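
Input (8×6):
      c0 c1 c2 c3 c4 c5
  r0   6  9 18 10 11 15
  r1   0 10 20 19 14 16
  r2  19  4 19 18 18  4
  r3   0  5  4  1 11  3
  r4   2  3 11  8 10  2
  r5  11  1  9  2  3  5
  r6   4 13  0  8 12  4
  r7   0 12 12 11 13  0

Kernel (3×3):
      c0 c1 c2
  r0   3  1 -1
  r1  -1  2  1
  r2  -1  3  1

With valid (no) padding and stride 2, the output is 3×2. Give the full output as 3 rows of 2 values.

61 138
74 89
33 65

Output[0,0]: The receptive field on the input at this output position is [6 9 18 / 0 10 20 / 19 4 19]. Elementwise product with the kernel and sum: 6·3 + 9·1 + 18·-1 + 0·-1 + 10·2 + 20·1 + 19·-1 + 4·3 + 19·1.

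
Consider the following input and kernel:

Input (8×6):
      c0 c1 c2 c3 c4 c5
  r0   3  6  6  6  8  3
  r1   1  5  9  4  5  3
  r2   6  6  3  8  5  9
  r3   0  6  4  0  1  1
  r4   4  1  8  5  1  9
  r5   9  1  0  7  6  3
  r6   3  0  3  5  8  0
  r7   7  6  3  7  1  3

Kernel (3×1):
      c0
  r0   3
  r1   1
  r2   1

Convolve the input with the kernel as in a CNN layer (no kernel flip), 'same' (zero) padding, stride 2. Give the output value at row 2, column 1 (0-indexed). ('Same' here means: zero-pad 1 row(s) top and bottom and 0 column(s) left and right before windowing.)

The receptive field on the zero-padded input at this output position is [4 / 8 / 0]. Elementwise product with the kernel and sum: 4·3 + 8·1 + 0·1.

20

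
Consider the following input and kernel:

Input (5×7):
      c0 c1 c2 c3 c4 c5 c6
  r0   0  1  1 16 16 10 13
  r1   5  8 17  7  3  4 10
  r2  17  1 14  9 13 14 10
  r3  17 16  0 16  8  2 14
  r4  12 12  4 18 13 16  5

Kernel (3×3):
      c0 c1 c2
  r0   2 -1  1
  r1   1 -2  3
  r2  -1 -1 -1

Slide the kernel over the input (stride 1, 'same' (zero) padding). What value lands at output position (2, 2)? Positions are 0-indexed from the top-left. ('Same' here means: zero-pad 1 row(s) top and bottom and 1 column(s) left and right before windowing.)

-26

The receptive field on the zero-padded input at this output position is [8 17 7 / 1 14 9 / 16 0 16]. Elementwise product with the kernel and sum: 8·2 + 17·-1 + 7·1 + 1·1 + 14·-2 + 9·3 + 16·-1 + 0·-1 + 16·-1.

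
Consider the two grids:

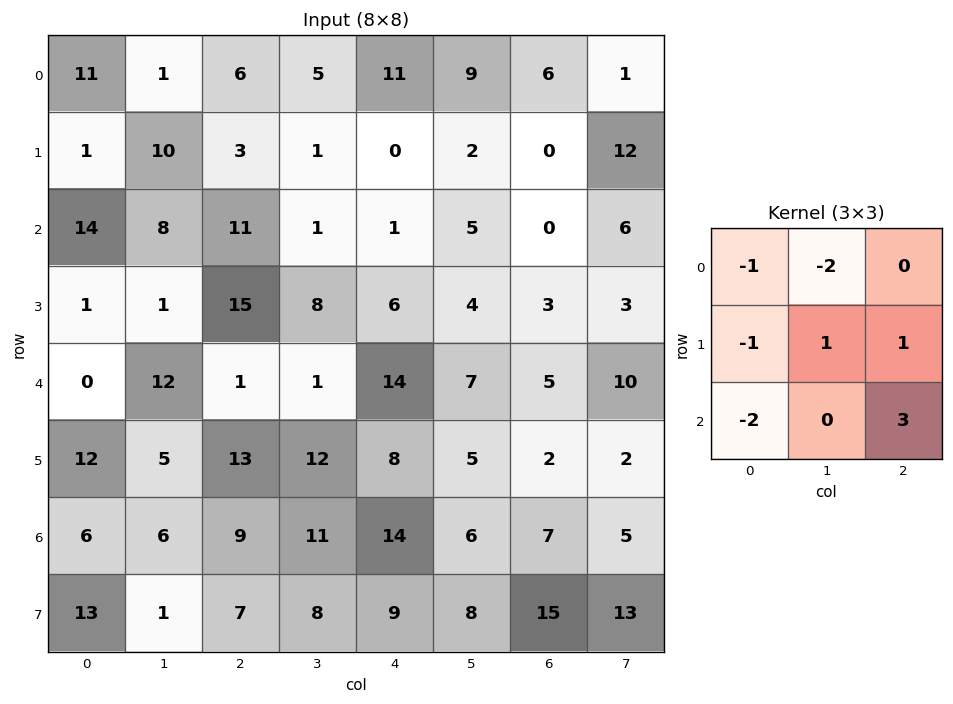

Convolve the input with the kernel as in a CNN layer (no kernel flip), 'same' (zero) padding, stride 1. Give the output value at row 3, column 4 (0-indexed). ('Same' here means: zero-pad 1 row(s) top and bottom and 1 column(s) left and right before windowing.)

The receptive field on the zero-padded input at this output position is [1 1 5 / 8 6 4 / 1 14 7]. Elementwise product with the kernel and sum: 1·-1 + 1·-2 + 8·-1 + 6·1 + 4·1 + 1·-2 + 7·3.

18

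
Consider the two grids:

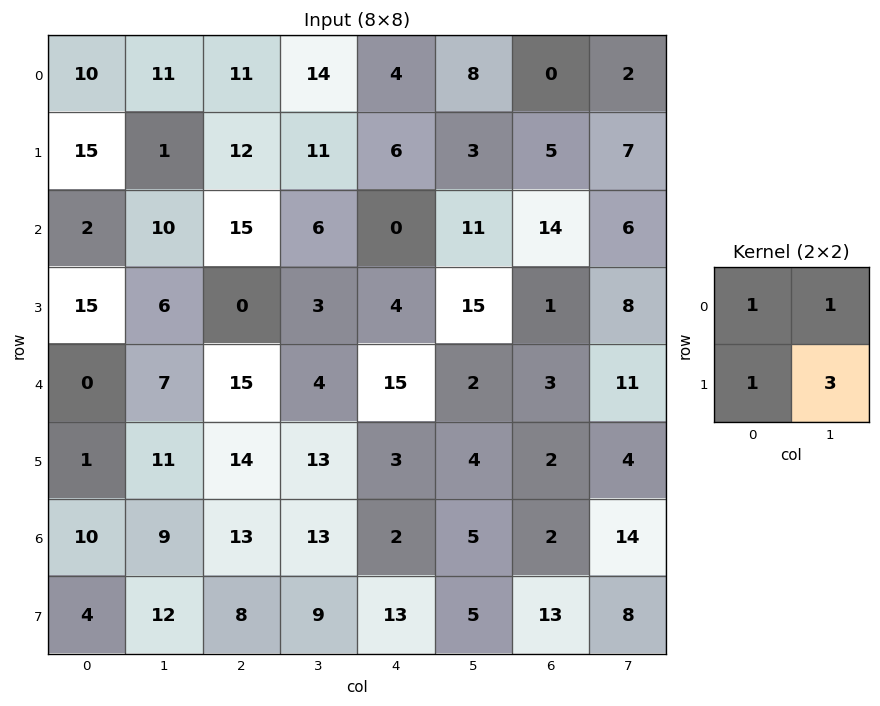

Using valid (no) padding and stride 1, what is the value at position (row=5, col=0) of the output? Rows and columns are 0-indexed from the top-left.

49

The receptive field on the input at this output position is [1 11 / 10 9]. Elementwise product with the kernel and sum: 1·1 + 11·1 + 10·1 + 9·3.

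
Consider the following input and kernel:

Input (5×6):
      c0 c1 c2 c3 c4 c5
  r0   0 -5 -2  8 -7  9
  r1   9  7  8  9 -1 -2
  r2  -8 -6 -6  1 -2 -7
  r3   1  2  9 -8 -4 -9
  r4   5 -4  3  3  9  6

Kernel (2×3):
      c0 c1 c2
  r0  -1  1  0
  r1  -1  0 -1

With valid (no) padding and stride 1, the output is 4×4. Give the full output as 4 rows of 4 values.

Output[0,0]: The receptive field on the input at this output position is [0 -5 -2 / 9 7 8]. Elementwise product with the kernel and sum: 0·-1 + -5·1 + 9·-1 + 8·-1.

-22 -13 3 -22
12 6 9 -4
-8 6 2 14
-7 8 -29 -5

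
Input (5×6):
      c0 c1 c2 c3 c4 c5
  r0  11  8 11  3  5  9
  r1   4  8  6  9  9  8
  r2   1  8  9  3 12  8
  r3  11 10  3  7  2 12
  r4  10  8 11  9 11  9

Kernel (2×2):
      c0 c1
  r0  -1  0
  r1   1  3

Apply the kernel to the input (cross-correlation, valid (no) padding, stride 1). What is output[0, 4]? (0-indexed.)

The receptive field on the input at this output position is [5 9 / 9 8]. Elementwise product with the kernel and sum: 5·-1 + 9·1 + 8·3.

28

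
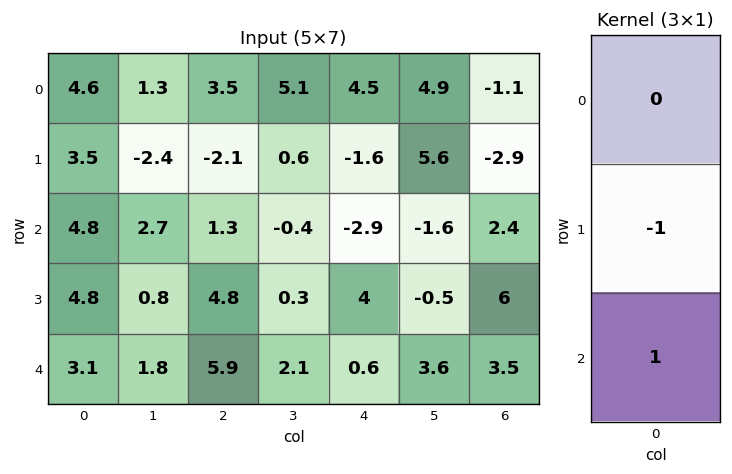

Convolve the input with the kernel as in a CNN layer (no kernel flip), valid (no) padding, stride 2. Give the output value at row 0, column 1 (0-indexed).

3.4

The receptive field on the input at this output position is [3.5 / -2.1 / 1.3]. Elementwise product with the kernel and sum: -2.1·-1 + 1.3·1.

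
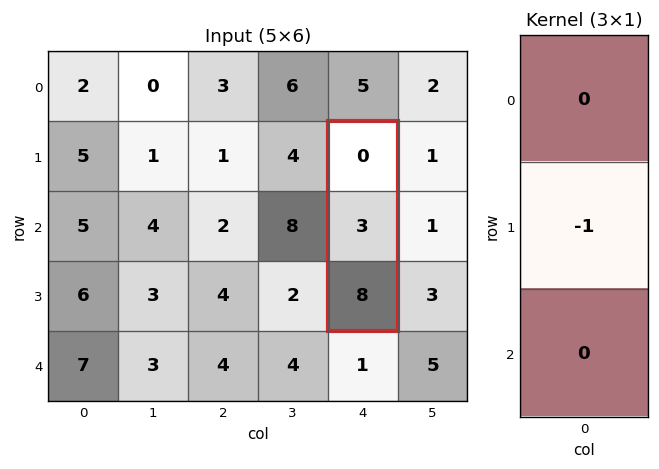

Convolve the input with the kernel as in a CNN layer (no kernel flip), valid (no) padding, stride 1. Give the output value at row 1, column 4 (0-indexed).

The receptive field on the input at this output position is [0 / 3 / 8]. Elementwise product with the kernel and sum: 3·-1.

-3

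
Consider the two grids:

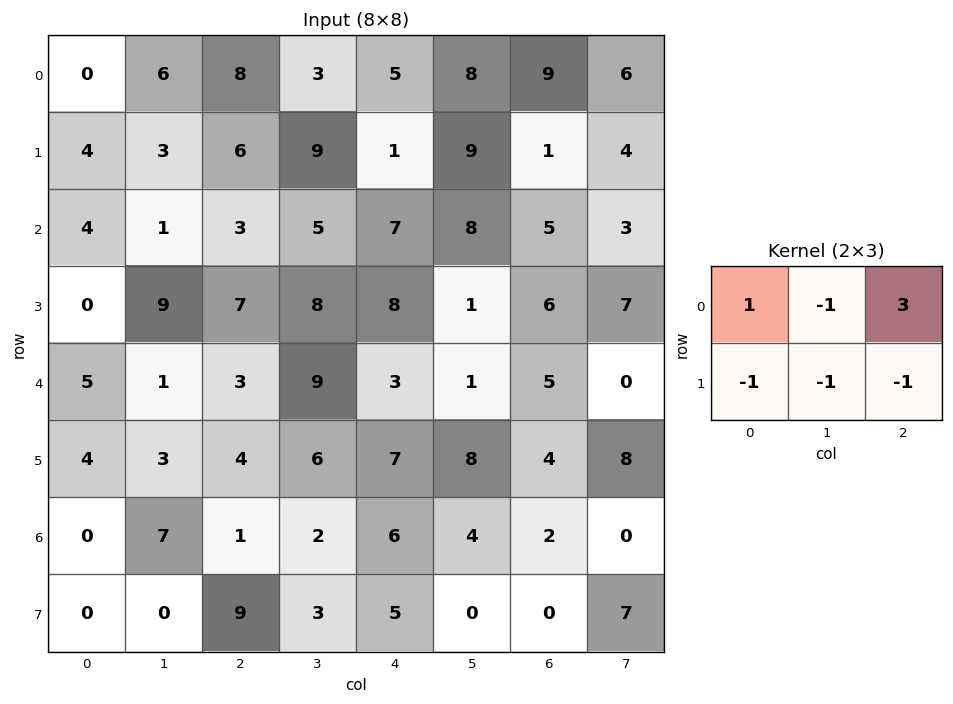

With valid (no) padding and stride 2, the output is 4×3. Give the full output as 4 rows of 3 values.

5 4 13
-4 -4 -1
2 -14 -2
-13 0 3

Output[0,0]: The receptive field on the input at this output position is [0 6 8 / 4 3 6]. Elementwise product with the kernel and sum: 0·1 + 6·-1 + 8·3 + 4·-1 + 3·-1 + 6·-1.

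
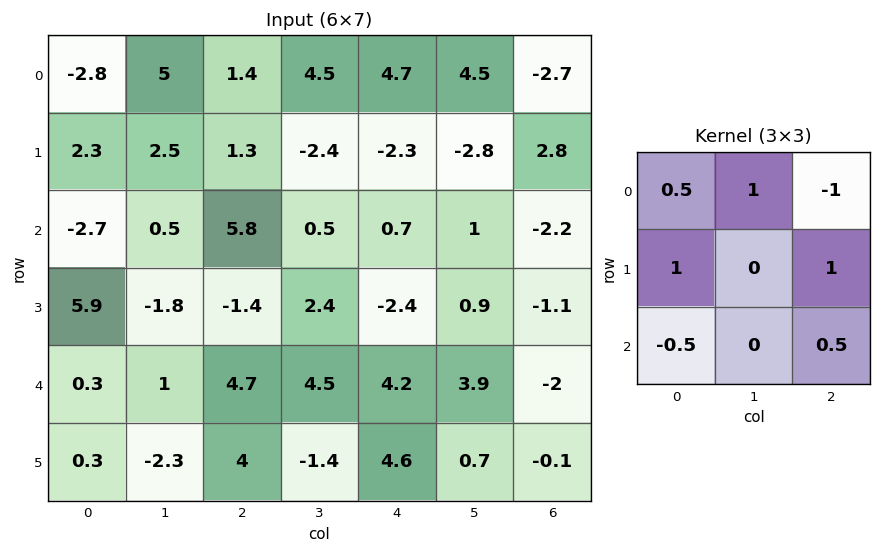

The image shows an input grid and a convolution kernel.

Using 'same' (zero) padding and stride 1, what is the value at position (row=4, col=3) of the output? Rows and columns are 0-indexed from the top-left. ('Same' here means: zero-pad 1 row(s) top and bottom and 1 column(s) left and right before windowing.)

The receptive field on the zero-padded input at this output position is [-1.4 2.4 -2.4 / 4.7 4.5 4.2 / 4 -1.4 4.6]. Elementwise product with the kernel and sum: -1.4·0.5 + 2.4·1 + -2.4·-1 + 4.7·1 + 4.2·1 + 4·-0.5 + 4.6·0.5.

13.3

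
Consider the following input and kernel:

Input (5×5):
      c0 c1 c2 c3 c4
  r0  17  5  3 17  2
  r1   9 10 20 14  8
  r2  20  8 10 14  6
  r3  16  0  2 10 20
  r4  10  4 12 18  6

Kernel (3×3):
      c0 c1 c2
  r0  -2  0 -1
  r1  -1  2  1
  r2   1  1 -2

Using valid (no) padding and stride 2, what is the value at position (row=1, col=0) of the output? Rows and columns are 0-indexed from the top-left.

-74

The receptive field on the input at this output position is [20 8 10 / 16 0 2 / 10 4 12]. Elementwise product with the kernel and sum: 20·-2 + 10·-1 + 16·-1 + 0·2 + 2·1 + 10·1 + 4·1 + 12·-2.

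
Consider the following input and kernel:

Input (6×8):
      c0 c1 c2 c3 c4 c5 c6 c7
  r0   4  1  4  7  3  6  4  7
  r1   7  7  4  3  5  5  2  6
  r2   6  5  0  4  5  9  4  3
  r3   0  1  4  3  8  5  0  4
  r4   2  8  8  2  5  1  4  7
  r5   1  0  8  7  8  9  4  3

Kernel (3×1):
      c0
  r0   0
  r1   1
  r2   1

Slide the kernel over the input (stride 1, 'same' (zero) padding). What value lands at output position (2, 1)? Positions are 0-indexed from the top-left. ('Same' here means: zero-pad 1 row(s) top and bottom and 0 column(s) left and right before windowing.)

The receptive field on the zero-padded input at this output position is [7 / 5 / 1]. Elementwise product with the kernel and sum: 5·1 + 1·1.

6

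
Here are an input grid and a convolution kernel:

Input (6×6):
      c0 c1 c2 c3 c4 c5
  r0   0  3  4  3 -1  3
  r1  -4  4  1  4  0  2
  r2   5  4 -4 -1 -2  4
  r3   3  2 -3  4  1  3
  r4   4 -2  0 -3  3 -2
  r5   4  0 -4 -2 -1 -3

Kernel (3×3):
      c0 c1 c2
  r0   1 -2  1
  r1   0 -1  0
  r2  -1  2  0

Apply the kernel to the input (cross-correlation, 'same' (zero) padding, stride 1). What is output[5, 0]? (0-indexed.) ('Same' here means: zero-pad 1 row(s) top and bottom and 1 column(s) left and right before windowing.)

-14

The receptive field on the zero-padded input at this output position is [0 4 -2 / 0 4 0 / 0 0 0]. Elementwise product with the kernel and sum: 0·1 + 4·-2 + -2·1 + 4·-1 + 0·-1 + 0·2.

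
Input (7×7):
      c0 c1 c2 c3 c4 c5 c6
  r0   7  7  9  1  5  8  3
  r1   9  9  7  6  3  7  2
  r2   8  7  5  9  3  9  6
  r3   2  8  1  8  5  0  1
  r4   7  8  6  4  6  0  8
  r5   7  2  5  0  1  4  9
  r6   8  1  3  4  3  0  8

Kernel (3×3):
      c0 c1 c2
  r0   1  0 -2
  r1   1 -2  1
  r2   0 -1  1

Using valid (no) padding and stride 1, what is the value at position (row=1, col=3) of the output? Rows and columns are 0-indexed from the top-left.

-1

The receptive field on the input at this output position is [6 3 7 / 9 3 9 / 8 5 0]. Elementwise product with the kernel and sum: 6·1 + 7·-2 + 9·1 + 3·-2 + 9·1 + 5·-1 + 0·1.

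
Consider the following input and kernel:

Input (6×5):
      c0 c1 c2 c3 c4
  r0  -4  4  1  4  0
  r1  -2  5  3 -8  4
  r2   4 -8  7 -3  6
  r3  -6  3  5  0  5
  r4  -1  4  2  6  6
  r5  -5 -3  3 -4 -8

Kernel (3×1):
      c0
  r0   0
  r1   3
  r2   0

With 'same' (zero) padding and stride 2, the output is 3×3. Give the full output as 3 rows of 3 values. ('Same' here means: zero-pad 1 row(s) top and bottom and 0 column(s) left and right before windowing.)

Output[0,0]: The receptive field on the zero-padded input at this output position is [0 / -4 / -2]. Elementwise product with the kernel and sum: -4·3.
Output[0,1]: The receptive field on the zero-padded input at this output position is [0 / 1 / 3]. Elementwise product with the kernel and sum: 1·3.

-12 3 0
12 21 18
-3 6 18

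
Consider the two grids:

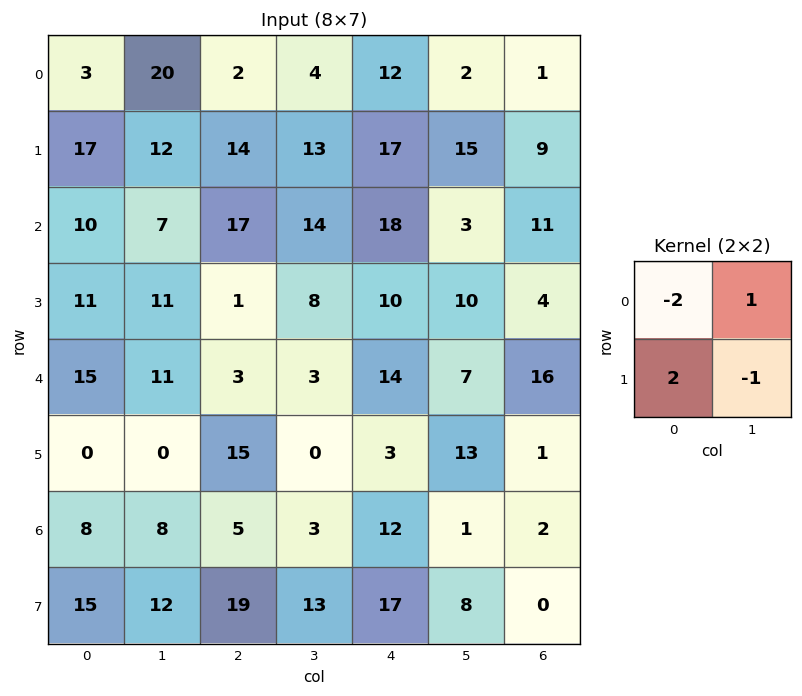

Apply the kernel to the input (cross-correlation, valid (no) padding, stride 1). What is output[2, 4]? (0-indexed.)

The receptive field on the input at this output position is [18 3 / 10 10]. Elementwise product with the kernel and sum: 18·-2 + 3·1 + 10·2 + 10·-1.

-23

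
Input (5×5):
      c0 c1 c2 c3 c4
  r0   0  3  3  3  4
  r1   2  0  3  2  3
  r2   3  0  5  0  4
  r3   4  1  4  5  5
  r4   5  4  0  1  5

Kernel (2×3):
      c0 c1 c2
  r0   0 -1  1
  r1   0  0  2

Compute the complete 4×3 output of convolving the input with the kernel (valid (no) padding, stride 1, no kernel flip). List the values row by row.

6 4 7
13 -1 9
13 5 14
3 3 10

Output[0,0]: The receptive field on the input at this output position is [0 3 3 / 2 0 3]. Elementwise product with the kernel and sum: 3·-1 + 3·1 + 3·2.
Output[0,1]: The receptive field on the input at this output position is [3 3 3 / 0 3 2]. Elementwise product with the kernel and sum: 3·-1 + 3·1 + 2·2.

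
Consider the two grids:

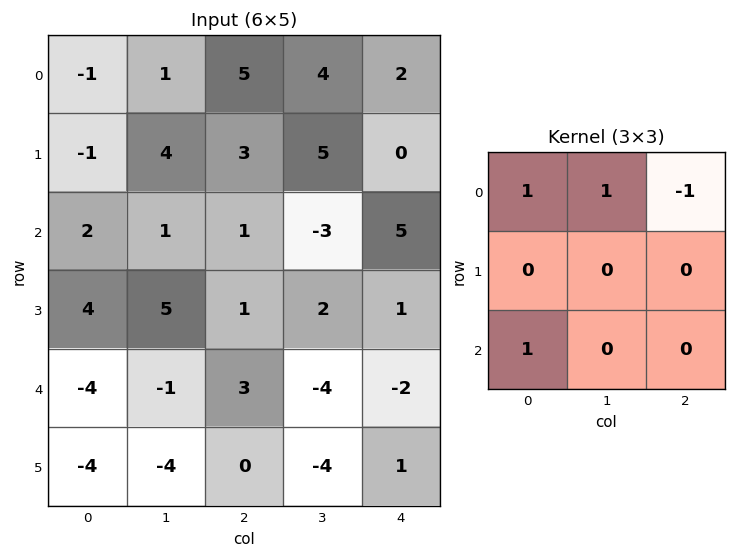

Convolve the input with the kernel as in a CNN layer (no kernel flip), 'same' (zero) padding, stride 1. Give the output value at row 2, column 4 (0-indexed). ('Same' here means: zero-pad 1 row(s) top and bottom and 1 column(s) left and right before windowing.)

7

The receptive field on the zero-padded input at this output position is [5 0 0 / -3 5 0 / 2 1 0]. Elementwise product with the kernel and sum: 5·1 + 0·1 + 0·-1 + 2·1.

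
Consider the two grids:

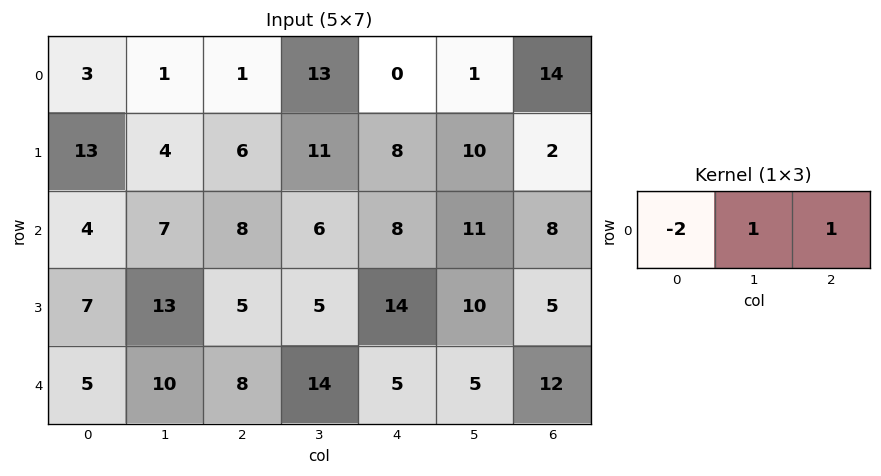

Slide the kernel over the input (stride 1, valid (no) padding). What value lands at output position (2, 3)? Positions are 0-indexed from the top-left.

The receptive field on the input at this output position is [6 8 11]. Elementwise product with the kernel and sum: 6·-2 + 8·1 + 11·1.

7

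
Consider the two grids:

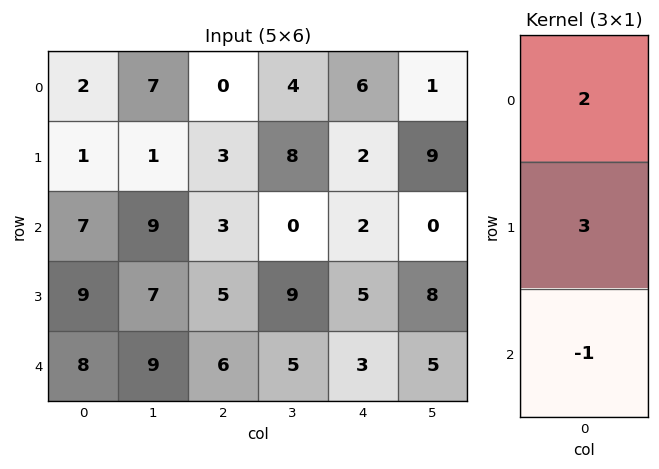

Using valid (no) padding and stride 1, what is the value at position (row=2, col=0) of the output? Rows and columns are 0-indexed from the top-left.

The receptive field on the input at this output position is [7 / 9 / 8]. Elementwise product with the kernel and sum: 7·2 + 9·3 + 8·-1.

33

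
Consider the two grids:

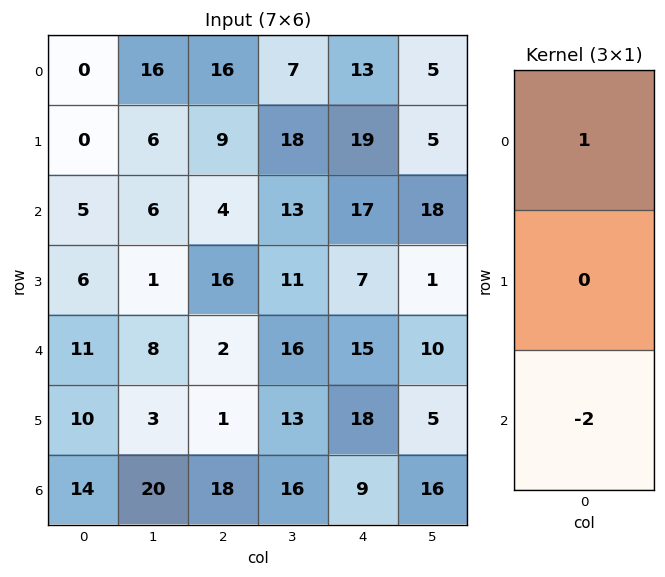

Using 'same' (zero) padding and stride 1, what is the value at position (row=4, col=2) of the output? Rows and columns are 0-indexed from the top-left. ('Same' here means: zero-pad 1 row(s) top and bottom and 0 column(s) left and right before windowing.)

The receptive field on the zero-padded input at this output position is [16 / 2 / 1]. Elementwise product with the kernel and sum: 16·1 + 1·-2.

14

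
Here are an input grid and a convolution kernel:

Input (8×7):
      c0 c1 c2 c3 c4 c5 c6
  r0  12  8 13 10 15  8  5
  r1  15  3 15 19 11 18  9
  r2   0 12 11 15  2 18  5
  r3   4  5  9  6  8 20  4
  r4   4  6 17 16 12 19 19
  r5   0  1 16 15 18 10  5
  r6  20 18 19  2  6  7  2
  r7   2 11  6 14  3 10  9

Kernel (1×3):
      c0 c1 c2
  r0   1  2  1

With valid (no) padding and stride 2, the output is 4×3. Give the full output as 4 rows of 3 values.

Output[0,0]: The receptive field on the input at this output position is [12 8 13]. Elementwise product with the kernel and sum: 12·1 + 8·2 + 13·1.

41 48 36
35 43 43
33 61 69
75 29 22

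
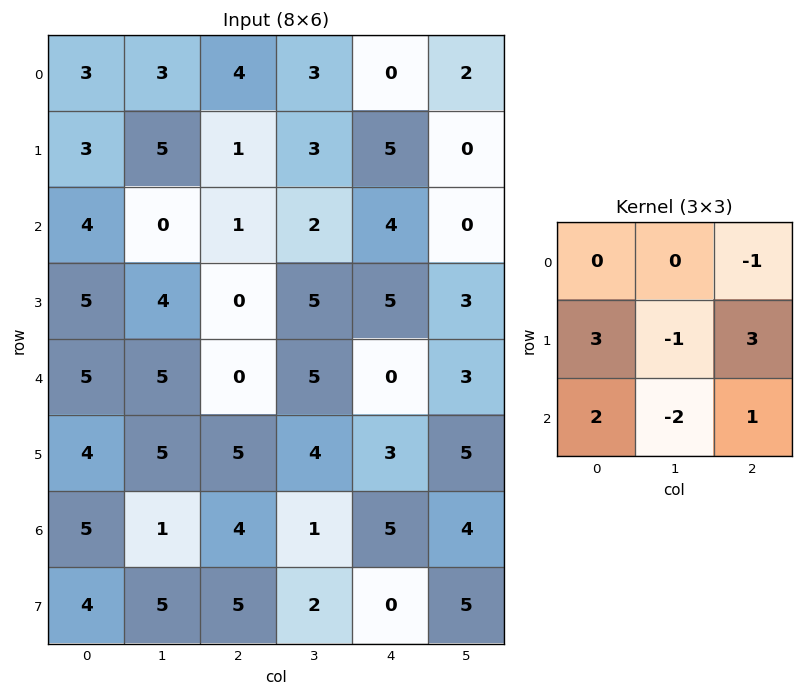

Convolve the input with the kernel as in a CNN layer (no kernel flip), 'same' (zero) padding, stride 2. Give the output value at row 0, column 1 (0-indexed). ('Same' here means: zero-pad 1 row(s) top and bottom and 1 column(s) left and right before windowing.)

25

The receptive field on the zero-padded input at this output position is [0 0 0 / 3 4 3 / 5 1 3]. Elementwise product with the kernel and sum: 0·-1 + 3·3 + 4·-1 + 3·3 + 5·2 + 1·-2 + 3·1.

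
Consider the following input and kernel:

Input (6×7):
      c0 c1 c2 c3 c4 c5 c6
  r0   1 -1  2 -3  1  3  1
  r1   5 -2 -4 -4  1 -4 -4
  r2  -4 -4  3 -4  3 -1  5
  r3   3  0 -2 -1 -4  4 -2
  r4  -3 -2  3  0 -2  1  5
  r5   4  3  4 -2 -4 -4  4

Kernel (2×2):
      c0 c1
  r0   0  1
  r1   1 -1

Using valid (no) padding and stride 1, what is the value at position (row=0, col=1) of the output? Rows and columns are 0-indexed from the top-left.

4

The receptive field on the input at this output position is [-1 2 / -2 -4]. Elementwise product with the kernel and sum: 2·1 + -2·1 + -4·-1.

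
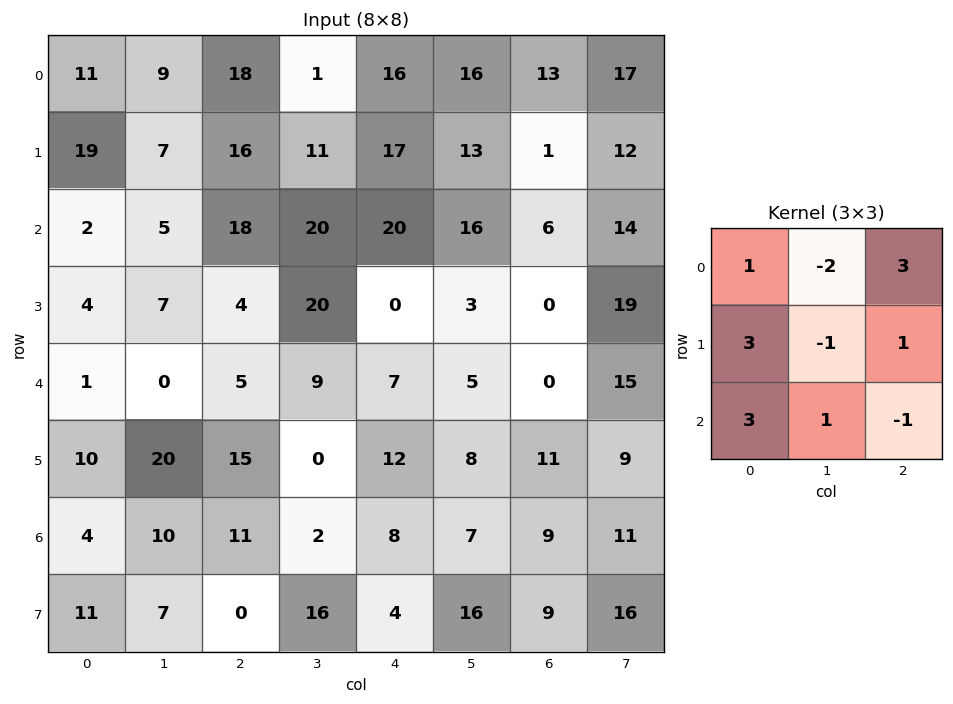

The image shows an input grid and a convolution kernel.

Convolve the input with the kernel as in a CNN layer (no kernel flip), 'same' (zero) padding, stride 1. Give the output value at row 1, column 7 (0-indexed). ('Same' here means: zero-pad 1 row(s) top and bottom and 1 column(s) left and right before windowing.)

The receptive field on the zero-padded input at this output position is [13 17 0 / 1 12 0 / 6 14 0]. Elementwise product with the kernel and sum: 13·1 + 17·-2 + 0·3 + 1·3 + 12·-1 + 0·1 + 6·3 + 14·1 + 0·-1.

2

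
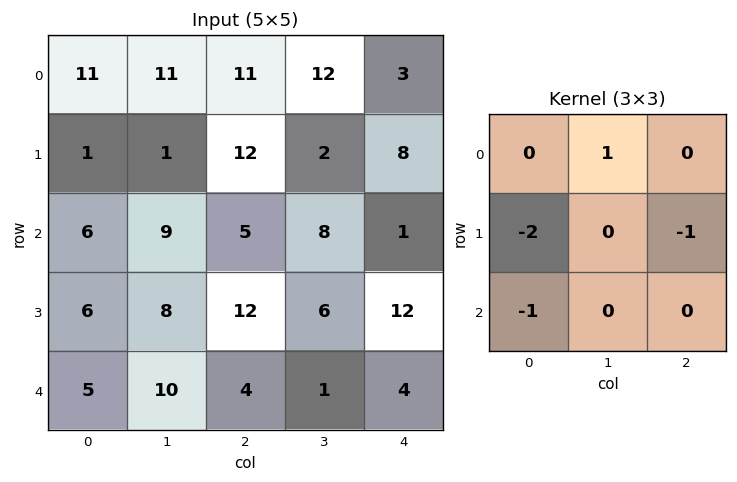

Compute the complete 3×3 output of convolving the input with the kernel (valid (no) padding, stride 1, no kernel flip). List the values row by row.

Output[0,0]: The receptive field on the input at this output position is [11 11 11 / 1 1 12 / 6 9 5]. Elementwise product with the kernel and sum: 11·1 + 1·-2 + 12·-1 + 6·-1.

-9 -2 -25
-22 -22 -21
-20 -27 -32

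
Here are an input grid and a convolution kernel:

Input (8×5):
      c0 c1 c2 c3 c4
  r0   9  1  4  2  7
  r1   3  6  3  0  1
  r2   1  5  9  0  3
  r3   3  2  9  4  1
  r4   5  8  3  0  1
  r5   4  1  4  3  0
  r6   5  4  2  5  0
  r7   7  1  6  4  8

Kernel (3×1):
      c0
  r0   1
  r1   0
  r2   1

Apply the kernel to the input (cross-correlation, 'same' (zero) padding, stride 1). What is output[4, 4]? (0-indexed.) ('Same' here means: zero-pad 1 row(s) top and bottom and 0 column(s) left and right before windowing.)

1

The receptive field on the zero-padded input at this output position is [1 / 1 / 0]. Elementwise product with the kernel and sum: 1·1 + 0·1.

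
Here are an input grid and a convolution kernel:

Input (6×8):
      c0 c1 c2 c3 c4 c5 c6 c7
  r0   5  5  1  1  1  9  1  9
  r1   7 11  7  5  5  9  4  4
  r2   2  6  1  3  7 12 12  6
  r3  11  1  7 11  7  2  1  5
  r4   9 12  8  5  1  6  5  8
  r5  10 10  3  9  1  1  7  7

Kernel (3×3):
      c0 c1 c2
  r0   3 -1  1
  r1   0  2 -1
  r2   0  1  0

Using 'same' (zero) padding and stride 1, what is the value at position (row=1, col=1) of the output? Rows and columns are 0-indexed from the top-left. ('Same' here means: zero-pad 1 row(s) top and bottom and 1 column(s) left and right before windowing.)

The receptive field on the zero-padded input at this output position is [5 5 1 / 7 11 7 / 2 6 1]. Elementwise product with the kernel and sum: 5·3 + 5·-1 + 1·1 + 11·2 + 7·-1 + 6·1.

32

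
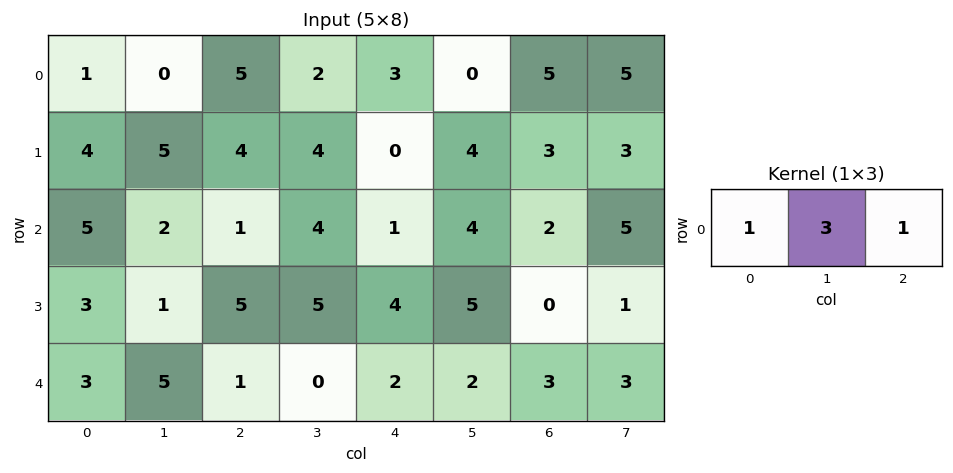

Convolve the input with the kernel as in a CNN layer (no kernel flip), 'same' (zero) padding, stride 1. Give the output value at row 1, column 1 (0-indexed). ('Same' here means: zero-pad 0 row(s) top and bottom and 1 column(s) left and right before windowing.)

The receptive field on the zero-padded input at this output position is [4 5 4]. Elementwise product with the kernel and sum: 4·1 + 5·3 + 4·1.

23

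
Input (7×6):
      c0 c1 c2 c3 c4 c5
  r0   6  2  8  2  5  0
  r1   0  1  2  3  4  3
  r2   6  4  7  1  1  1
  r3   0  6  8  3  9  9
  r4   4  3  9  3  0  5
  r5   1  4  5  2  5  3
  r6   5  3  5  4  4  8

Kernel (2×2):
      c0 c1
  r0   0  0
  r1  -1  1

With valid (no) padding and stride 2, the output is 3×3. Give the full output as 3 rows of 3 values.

Output[0,0]: The receptive field on the input at this output position is [6 2 / 0 1]. Elementwise product with the kernel and sum: 0·-1 + 1·1.
Output[0,1]: The receptive field on the input at this output position is [8 2 / 2 3]. Elementwise product with the kernel and sum: 2·-1 + 3·1.

1 1 -1
6 -5 0
3 -3 -2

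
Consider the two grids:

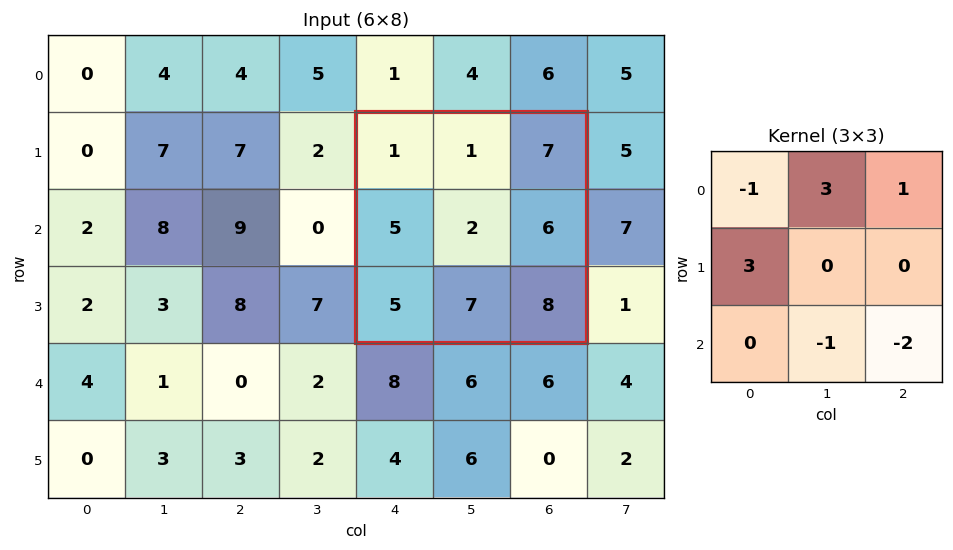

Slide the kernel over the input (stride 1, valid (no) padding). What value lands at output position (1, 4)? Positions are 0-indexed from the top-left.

The receptive field on the input at this output position is [1 1 7 / 5 2 6 / 5 7 8]. Elementwise product with the kernel and sum: 1·-1 + 1·3 + 7·1 + 5·3 + 7·-1 + 8·-2.

1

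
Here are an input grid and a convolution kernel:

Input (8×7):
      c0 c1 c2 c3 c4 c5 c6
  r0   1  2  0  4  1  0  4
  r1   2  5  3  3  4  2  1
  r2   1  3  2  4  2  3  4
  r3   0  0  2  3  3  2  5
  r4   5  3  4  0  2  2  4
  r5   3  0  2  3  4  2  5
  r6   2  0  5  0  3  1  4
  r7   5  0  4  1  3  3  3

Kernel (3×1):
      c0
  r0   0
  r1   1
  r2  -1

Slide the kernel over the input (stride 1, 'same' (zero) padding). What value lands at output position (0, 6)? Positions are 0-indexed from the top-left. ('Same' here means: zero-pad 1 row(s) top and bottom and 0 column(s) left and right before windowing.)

The receptive field on the zero-padded input at this output position is [0 / 4 / 1]. Elementwise product with the kernel and sum: 4·1 + 1·-1.

3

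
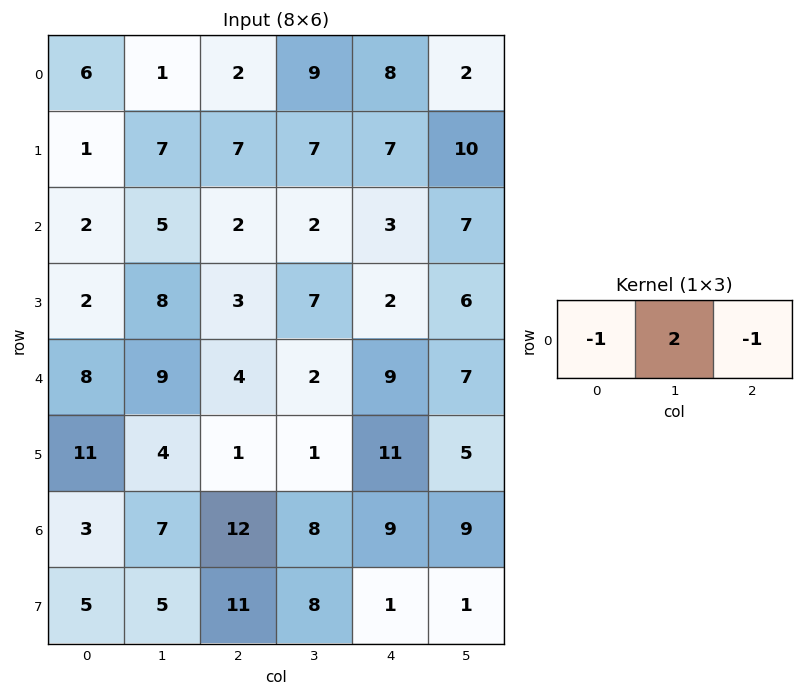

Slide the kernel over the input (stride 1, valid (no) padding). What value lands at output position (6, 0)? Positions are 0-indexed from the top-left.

-1

The receptive field on the input at this output position is [3 7 12]. Elementwise product with the kernel and sum: 3·-1 + 7·2 + 12·-1.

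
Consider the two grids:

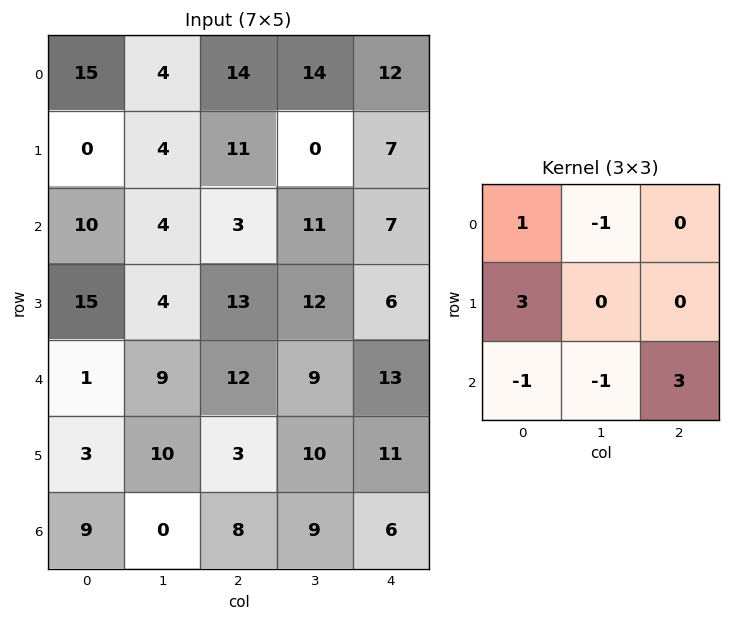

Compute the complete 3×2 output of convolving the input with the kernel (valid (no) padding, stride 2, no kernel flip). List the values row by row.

Output[0,0]: The receptive field on the input at this output position is [15 4 14 / 0 4 11 / 10 4 3]. Elementwise product with the kernel and sum: 15·1 + 4·-1 + 0·3 + 10·-1 + 4·-1 + 3·3.

6 40
77 49
16 13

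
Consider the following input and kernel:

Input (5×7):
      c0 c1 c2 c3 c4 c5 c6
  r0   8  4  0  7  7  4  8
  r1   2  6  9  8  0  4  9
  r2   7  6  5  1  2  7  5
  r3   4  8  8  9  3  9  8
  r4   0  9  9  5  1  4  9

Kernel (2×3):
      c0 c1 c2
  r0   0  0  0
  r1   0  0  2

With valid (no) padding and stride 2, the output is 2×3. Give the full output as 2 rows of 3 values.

Output[0,0]: The receptive field on the input at this output position is [8 4 0 / 2 6 9]. Elementwise product with the kernel and sum: 9·2.

18 0 18
16 6 16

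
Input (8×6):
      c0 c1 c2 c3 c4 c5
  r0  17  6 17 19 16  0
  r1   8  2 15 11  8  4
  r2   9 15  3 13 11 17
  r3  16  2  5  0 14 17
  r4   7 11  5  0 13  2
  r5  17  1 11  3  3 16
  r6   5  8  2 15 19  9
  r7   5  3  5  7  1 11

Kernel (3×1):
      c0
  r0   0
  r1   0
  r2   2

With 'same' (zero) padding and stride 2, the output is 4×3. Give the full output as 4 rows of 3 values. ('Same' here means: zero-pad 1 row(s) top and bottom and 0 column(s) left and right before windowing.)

16 30 16
32 10 28
34 22 6
10 10 2

Output[0,0]: The receptive field on the zero-padded input at this output position is [0 / 17 / 8]. Elementwise product with the kernel and sum: 8·2.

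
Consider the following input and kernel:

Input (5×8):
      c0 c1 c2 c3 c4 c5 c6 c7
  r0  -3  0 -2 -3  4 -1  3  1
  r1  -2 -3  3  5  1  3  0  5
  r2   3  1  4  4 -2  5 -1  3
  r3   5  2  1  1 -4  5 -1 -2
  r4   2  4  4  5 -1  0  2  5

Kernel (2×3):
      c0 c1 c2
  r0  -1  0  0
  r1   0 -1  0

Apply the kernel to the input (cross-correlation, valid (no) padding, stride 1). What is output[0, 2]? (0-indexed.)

-3

The receptive field on the input at this output position is [-2 -3 4 / 3 5 1]. Elementwise product with the kernel and sum: -2·-1 + 5·-1.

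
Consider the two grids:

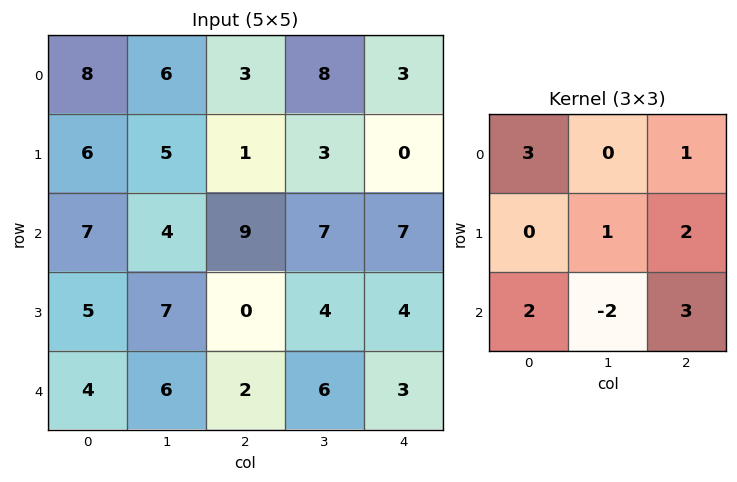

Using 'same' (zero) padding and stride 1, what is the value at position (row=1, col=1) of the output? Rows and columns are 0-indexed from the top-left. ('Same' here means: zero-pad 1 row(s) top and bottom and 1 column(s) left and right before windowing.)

The receptive field on the zero-padded input at this output position is [8 6 3 / 6 5 1 / 7 4 9]. Elementwise product with the kernel and sum: 8·3 + 3·1 + 5·1 + 1·2 + 7·2 + 4·-2 + 9·3.

67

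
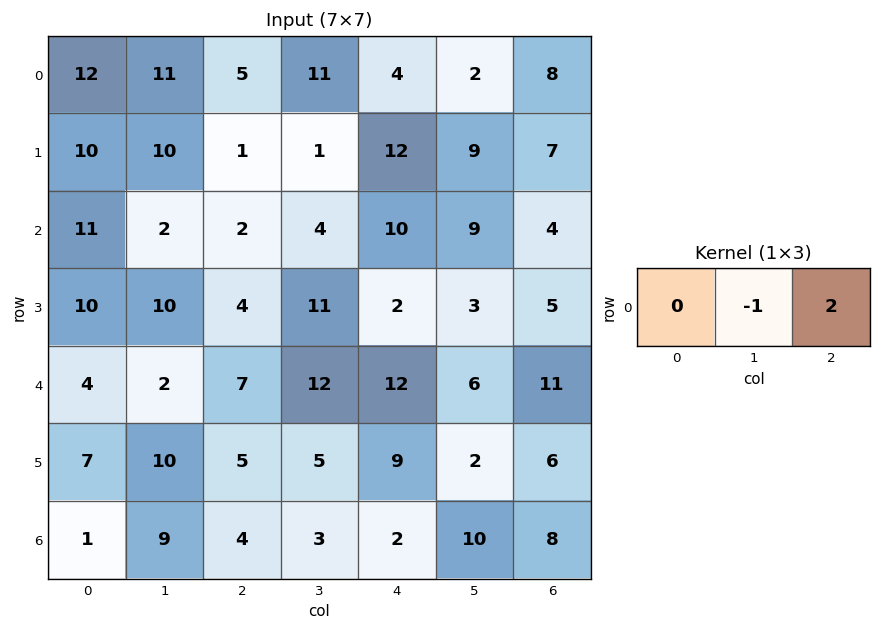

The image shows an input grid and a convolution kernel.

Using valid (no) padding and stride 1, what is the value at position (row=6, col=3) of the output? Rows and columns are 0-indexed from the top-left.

The receptive field on the input at this output position is [3 2 10]. Elementwise product with the kernel and sum: 2·-1 + 10·2.

18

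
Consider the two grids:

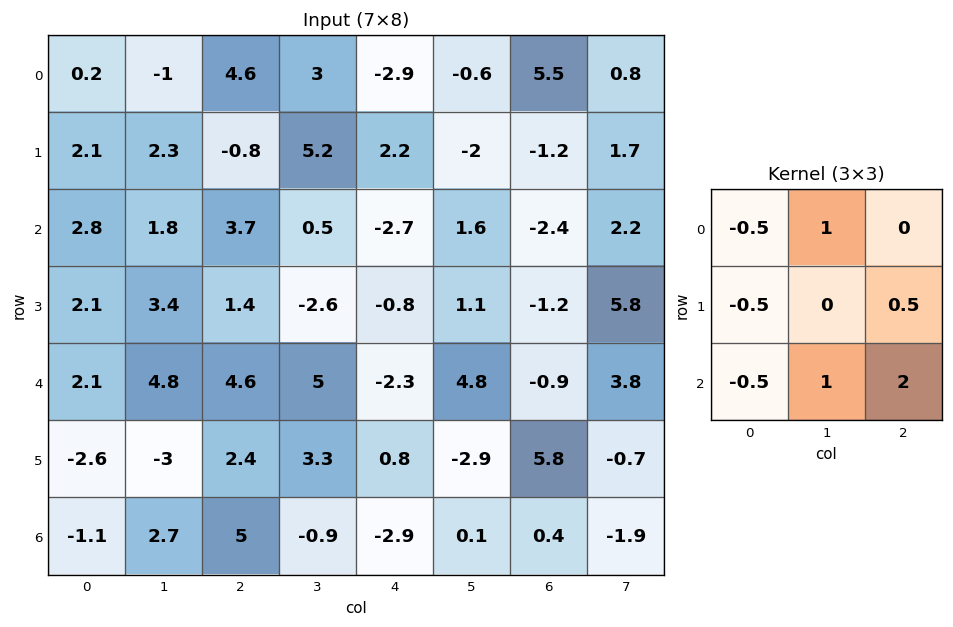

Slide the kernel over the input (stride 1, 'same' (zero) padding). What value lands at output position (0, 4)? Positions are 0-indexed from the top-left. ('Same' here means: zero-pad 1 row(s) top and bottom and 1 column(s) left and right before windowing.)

-6.2

The receptive field on the zero-padded input at this output position is [0 0 0 / 3 -2.9 -0.6 / 5.2 2.2 -2]. Elementwise product with the kernel and sum: 0·-0.5 + 0·1 + 3·-0.5 + -0.6·0.5 + 5.2·-0.5 + 2.2·1 + -2·2.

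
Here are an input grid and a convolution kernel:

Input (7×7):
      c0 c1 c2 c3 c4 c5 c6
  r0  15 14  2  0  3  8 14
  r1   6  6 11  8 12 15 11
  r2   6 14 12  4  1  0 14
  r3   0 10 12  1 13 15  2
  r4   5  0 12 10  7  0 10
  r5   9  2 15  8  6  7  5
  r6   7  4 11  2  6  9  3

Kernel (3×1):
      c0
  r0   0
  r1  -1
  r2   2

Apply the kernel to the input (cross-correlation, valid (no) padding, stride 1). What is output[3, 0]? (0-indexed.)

13

The receptive field on the input at this output position is [0 / 5 / 9]. Elementwise product with the kernel and sum: 5·-1 + 9·2.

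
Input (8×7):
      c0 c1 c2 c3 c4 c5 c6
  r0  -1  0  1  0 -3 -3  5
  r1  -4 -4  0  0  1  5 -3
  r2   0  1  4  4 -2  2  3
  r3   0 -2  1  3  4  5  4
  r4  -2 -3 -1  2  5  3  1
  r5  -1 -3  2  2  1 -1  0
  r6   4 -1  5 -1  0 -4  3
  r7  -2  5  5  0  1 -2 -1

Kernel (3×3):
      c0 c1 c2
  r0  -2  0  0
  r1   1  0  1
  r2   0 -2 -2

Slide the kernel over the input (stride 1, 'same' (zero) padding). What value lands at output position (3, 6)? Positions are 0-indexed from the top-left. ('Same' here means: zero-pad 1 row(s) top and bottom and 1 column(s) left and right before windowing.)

-1

The receptive field on the zero-padded input at this output position is [2 3 0 / 5 4 0 / 3 1 0]. Elementwise product with the kernel and sum: 2·-2 + 5·1 + 0·1 + 1·-2 + 0·-2.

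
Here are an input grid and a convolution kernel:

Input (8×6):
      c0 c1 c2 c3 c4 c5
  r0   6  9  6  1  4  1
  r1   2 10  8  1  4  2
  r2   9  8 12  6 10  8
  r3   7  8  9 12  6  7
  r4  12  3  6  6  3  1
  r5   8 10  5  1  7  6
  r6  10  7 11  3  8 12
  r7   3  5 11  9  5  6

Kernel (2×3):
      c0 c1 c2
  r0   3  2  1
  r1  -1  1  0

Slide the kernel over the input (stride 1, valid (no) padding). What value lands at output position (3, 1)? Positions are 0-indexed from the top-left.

57

The receptive field on the input at this output position is [8 9 12 / 3 6 6]. Elementwise product with the kernel and sum: 8·3 + 9·2 + 12·1 + 3·-1 + 6·1.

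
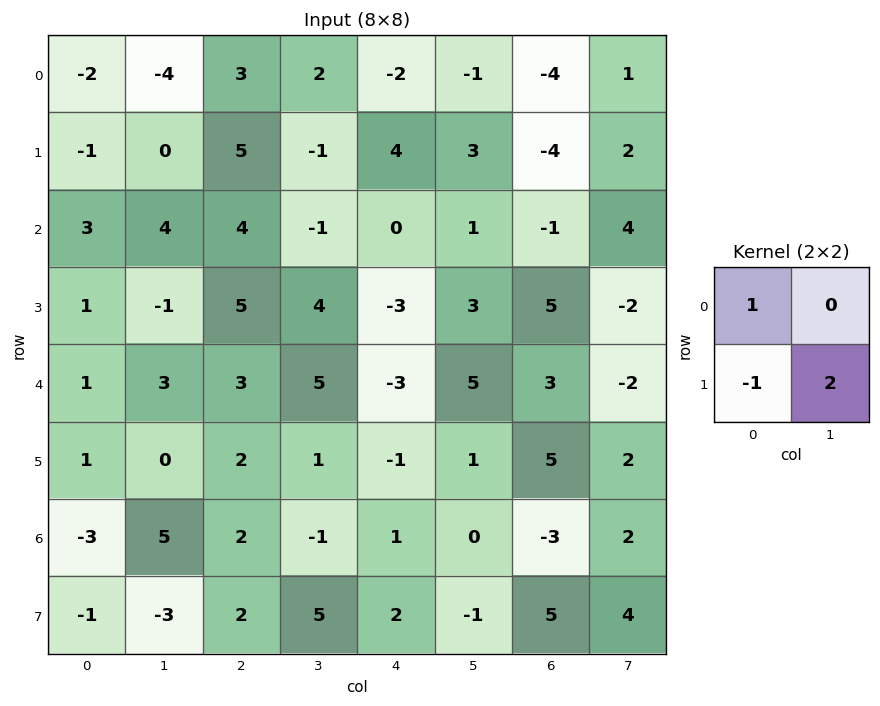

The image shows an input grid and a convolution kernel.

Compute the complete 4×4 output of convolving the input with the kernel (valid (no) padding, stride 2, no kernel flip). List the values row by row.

-1 -4 0 4
0 7 9 -10
0 3 0 2
-8 10 -3 0

Output[0,0]: The receptive field on the input at this output position is [-2 -4 / -1 0]. Elementwise product with the kernel and sum: -2·1 + -1·-1 + 0·2.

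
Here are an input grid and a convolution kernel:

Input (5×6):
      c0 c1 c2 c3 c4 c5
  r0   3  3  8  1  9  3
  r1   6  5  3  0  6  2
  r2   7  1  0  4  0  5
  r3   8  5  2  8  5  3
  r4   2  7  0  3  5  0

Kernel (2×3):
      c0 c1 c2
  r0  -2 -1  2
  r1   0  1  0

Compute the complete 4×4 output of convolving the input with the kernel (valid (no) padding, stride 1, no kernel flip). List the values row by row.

12 -9 1 1
-10 -13 10 -2
-10 8 4 7
-10 4 1 -10

Output[0,0]: The receptive field on the input at this output position is [3 3 8 / 6 5 3]. Elementwise product with the kernel and sum: 3·-2 + 3·-1 + 8·2 + 5·1.
Output[0,1]: The receptive field on the input at this output position is [3 8 1 / 5 3 0]. Elementwise product with the kernel and sum: 3·-2 + 8·-1 + 1·2 + 3·1.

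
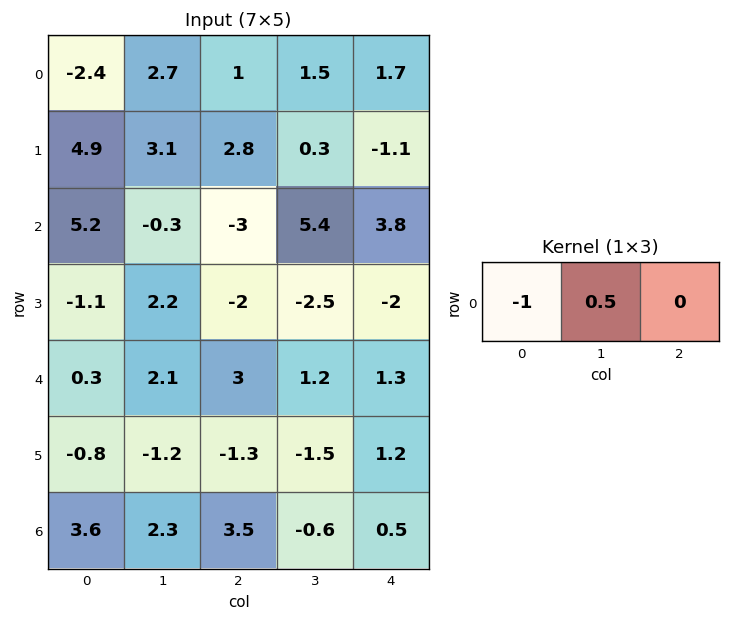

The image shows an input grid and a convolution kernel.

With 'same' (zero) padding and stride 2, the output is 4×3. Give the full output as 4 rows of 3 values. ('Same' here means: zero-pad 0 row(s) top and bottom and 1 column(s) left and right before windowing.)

-1.2 -2.2 -0.65
2.6 -1.2 -3.5
0.15 -0.6 -0.55
1.8 -0.55 0.85

Output[0,0]: The receptive field on the zero-padded input at this output position is [0 -2.4 2.7]. Elementwise product with the kernel and sum: 0·-1 + -2.4·0.5.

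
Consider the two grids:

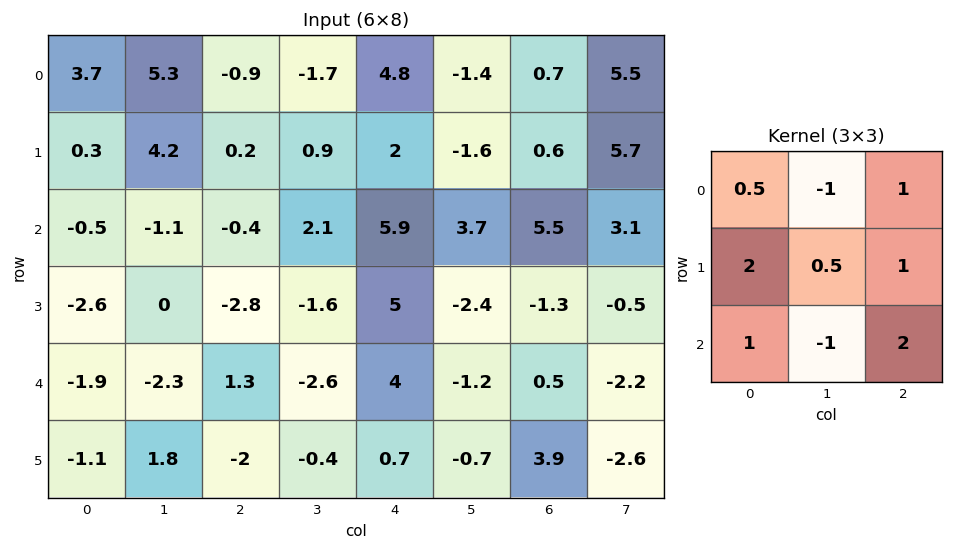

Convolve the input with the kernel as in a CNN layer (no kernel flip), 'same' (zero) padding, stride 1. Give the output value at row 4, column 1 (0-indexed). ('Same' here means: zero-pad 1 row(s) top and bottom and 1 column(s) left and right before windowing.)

The receptive field on the zero-padded input at this output position is [-2.6 0 -2.8 / -1.9 -2.3 1.3 / -1.1 1.8 -2]. Elementwise product with the kernel and sum: -2.6·0.5 + 0·-1 + -2.8·1 + -1.9·2 + -2.3·0.5 + 1.3·1 + -1.1·1 + 1.8·-1 + -2·2.

-14.65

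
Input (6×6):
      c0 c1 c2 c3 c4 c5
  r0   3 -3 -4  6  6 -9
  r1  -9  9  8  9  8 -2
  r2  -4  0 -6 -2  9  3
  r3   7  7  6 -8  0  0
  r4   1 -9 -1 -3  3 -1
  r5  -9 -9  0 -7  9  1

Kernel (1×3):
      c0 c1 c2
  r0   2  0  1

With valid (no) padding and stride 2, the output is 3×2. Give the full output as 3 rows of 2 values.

Output[0,0]: The receptive field on the input at this output position is [3 -3 -4]. Elementwise product with the kernel and sum: 3·2 + -4·1.
Output[0,1]: The receptive field on the input at this output position is [-4 6 6]. Elementwise product with the kernel and sum: -4·2 + 6·1.

2 -2
-14 -3
1 1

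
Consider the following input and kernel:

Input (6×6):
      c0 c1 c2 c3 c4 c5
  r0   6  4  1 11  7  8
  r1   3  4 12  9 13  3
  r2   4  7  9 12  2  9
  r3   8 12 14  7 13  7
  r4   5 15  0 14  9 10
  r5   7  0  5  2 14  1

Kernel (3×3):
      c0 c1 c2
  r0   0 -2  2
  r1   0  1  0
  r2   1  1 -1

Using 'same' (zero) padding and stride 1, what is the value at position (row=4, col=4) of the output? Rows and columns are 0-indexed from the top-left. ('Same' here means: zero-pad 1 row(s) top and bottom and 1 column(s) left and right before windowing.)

The receptive field on the zero-padded input at this output position is [7 13 7 / 14 9 10 / 2 14 1]. Elementwise product with the kernel and sum: 13·-2 + 7·2 + 9·1 + 2·1 + 14·1 + 1·-1.

12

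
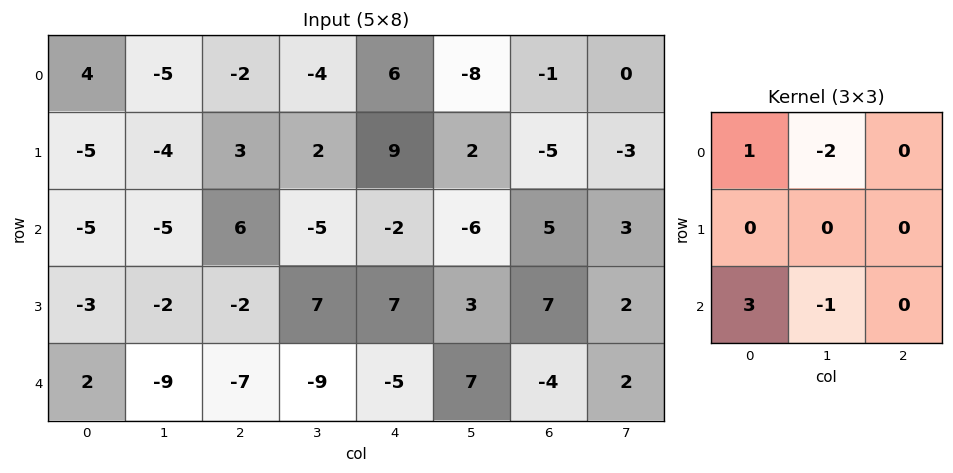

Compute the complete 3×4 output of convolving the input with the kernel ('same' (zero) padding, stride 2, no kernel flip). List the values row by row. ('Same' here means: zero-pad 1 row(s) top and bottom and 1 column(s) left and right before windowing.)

5 -15 -3 11
13 -14 -2 14
6 2 -7 -11

Output[0,0]: The receptive field on the zero-padded input at this output position is [0 0 0 / 0 4 -5 / 0 -5 -4]. Elementwise product with the kernel and sum: 0·1 + 0·-2 + 0·3 + -5·-1.
Output[0,1]: The receptive field on the zero-padded input at this output position is [0 0 0 / -5 -2 -4 / -4 3 2]. Elementwise product with the kernel and sum: 0·1 + 0·-2 + -4·3 + 3·-1.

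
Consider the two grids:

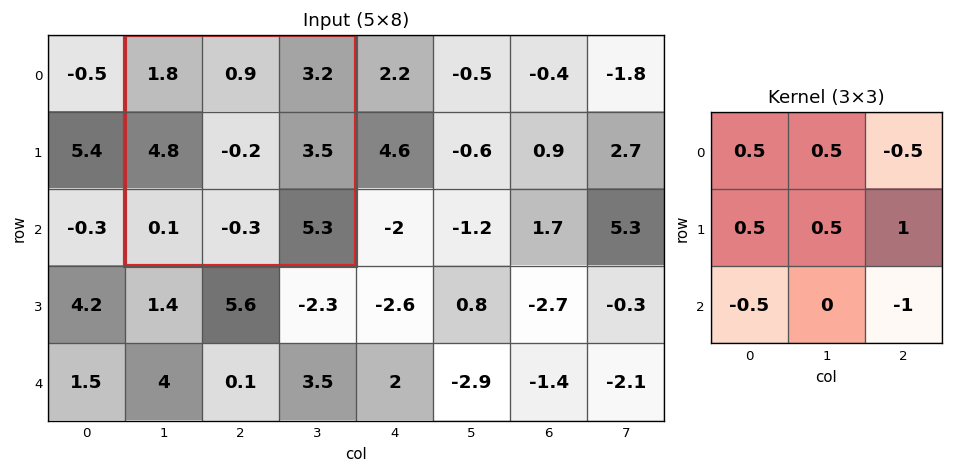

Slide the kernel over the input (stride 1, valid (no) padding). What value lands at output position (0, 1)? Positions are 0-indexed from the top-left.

0.2

The receptive field on the input at this output position is [1.8 0.9 3.2 / 4.8 -0.2 3.5 / 0.1 -0.3 5.3]. Elementwise product with the kernel and sum: 1.8·0.5 + 0.9·0.5 + 3.2·-0.5 + 4.8·0.5 + -0.2·0.5 + 3.5·1 + 0.1·-0.5 + 5.3·-1.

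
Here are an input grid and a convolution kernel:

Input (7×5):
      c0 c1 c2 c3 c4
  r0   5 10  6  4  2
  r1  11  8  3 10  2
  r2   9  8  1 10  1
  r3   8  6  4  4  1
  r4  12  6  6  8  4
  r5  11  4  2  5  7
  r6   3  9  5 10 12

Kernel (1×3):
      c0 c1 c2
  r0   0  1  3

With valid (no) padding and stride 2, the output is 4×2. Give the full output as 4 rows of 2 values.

28 10
11 13
24 20
24 46

Output[0,0]: The receptive field on the input at this output position is [5 10 6]. Elementwise product with the kernel and sum: 10·1 + 6·3.
Output[0,1]: The receptive field on the input at this output position is [6 4 2]. Elementwise product with the kernel and sum: 4·1 + 2·3.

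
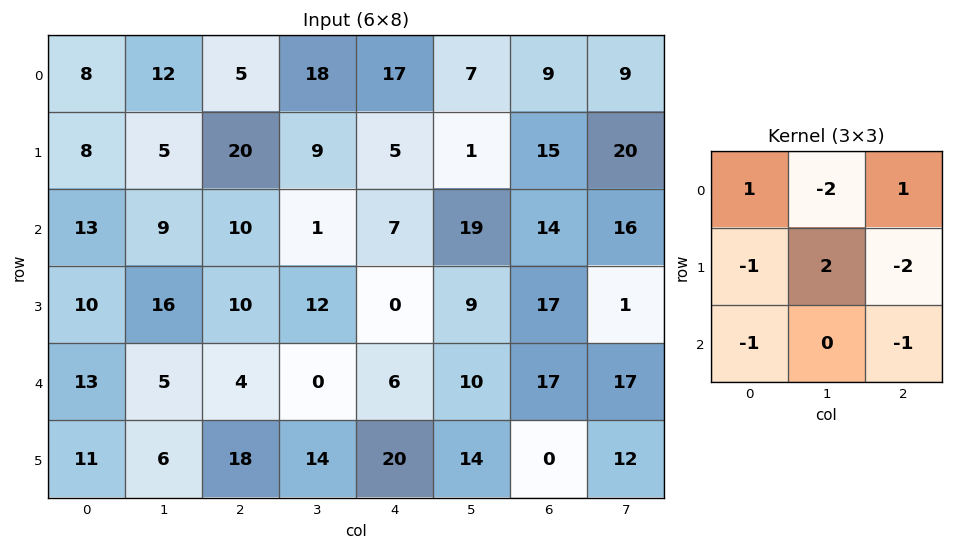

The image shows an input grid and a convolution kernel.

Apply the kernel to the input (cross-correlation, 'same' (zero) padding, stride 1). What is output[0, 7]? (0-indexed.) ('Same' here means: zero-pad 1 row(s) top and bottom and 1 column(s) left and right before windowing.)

The receptive field on the zero-padded input at this output position is [0 0 0 / 9 9 0 / 15 20 0]. Elementwise product with the kernel and sum: 0·1 + 0·-2 + 0·1 + 9·-1 + 9·2 + 0·-2 + 15·-1 + 0·-1.

-6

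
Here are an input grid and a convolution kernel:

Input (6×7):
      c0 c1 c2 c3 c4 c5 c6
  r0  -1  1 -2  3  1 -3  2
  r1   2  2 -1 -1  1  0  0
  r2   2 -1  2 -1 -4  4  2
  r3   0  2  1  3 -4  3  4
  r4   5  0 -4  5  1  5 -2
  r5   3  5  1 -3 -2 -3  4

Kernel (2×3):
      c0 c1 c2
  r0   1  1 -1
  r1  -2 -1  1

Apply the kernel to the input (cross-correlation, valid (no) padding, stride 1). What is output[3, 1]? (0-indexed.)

The receptive field on the input at this output position is [2 1 3 / 0 -4 5]. Elementwise product with the kernel and sum: 2·1 + 1·1 + 3·-1 + 0·-2 + -4·-1 + 5·1.

9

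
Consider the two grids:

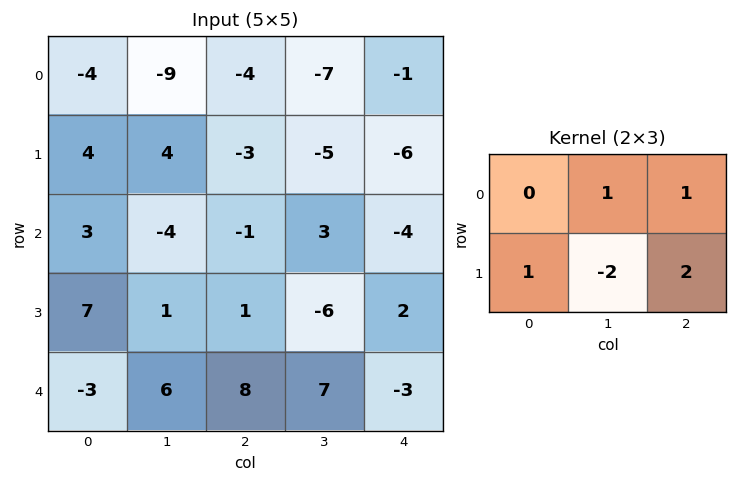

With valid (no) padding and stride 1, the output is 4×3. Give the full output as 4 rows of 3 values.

-23 -11 -13
10 -4 -26
2 -11 16
3 -1 -16

Output[0,0]: The receptive field on the input at this output position is [-4 -9 -4 / 4 4 -3]. Elementwise product with the kernel and sum: -9·1 + -4·1 + 4·1 + 4·-2 + -3·2.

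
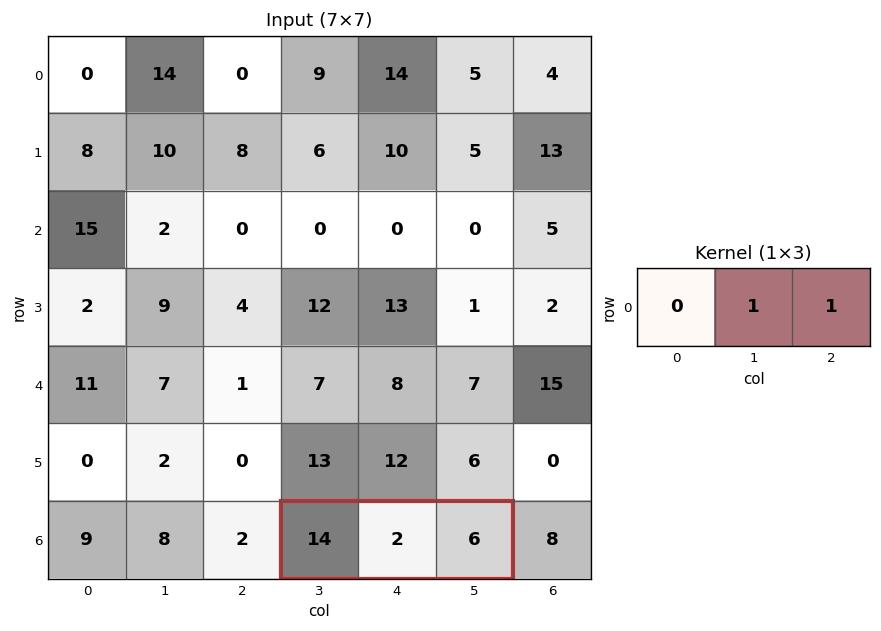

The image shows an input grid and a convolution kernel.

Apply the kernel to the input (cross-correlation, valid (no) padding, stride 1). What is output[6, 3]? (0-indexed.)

8

The receptive field on the input at this output position is [14 2 6]. Elementwise product with the kernel and sum: 2·1 + 6·1.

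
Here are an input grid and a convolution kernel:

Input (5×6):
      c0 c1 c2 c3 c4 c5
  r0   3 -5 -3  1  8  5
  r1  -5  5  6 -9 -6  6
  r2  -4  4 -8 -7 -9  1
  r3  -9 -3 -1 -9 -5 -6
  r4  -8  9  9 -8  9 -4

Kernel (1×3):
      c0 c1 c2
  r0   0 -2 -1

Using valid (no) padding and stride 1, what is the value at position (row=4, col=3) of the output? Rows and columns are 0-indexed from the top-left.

The receptive field on the input at this output position is [-8 9 -4]. Elementwise product with the kernel and sum: 9·-2 + -4·-1.

-14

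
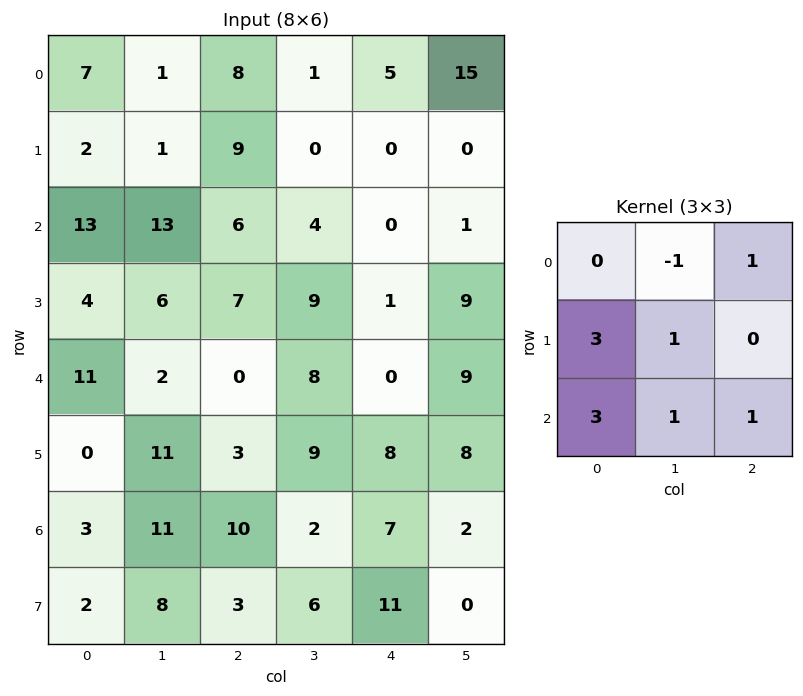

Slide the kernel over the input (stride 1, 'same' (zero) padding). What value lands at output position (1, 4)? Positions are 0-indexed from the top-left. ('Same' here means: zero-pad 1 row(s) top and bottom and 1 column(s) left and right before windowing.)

23

The receptive field on the zero-padded input at this output position is [1 5 15 / 0 0 0 / 4 0 1]. Elementwise product with the kernel and sum: 5·-1 + 15·1 + 0·3 + 0·1 + 4·3 + 0·1 + 1·1.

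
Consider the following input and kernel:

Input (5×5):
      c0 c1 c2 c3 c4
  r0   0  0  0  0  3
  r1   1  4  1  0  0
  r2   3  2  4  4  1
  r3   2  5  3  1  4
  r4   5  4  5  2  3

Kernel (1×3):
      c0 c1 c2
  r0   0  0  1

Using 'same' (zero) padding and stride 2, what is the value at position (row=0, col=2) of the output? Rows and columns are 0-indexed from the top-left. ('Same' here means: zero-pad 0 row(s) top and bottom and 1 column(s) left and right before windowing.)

The receptive field on the zero-padded input at this output position is [0 3 0]. Elementwise product with the kernel and sum: 0·1.

0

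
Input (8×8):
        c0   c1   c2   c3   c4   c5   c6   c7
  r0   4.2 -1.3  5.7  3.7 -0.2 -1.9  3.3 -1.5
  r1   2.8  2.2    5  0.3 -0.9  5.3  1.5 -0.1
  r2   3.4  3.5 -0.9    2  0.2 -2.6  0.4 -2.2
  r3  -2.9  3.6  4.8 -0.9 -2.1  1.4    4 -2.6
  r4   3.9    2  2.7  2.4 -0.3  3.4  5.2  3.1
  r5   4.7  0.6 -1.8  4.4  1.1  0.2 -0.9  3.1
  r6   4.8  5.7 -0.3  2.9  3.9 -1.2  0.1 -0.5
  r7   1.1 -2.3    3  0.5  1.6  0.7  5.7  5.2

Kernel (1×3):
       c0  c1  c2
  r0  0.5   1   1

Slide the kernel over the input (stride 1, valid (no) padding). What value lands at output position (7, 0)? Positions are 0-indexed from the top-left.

1.25

The receptive field on the input at this output position is [1.1 -2.3 3]. Elementwise product with the kernel and sum: 1.1·0.5 + -2.3·1 + 3·1.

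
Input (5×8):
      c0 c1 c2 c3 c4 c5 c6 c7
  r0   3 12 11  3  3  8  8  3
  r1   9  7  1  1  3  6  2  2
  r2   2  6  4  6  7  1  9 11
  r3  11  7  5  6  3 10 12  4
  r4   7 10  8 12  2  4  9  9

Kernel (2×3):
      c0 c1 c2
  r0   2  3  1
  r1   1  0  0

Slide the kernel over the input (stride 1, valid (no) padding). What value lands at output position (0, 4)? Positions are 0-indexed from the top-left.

The receptive field on the input at this output position is [3 8 8 / 3 6 2]. Elementwise product with the kernel and sum: 3·2 + 8·3 + 8·1 + 3·1.

41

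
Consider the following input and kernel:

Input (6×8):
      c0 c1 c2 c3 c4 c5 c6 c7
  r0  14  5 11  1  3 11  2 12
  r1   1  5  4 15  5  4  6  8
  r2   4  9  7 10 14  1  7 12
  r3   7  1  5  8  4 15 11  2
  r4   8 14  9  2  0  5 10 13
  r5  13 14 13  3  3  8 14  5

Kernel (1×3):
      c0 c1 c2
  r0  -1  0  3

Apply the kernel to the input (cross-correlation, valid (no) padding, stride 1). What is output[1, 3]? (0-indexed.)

-3

The receptive field on the input at this output position is [15 5 4]. Elementwise product with the kernel and sum: 15·-1 + 4·3.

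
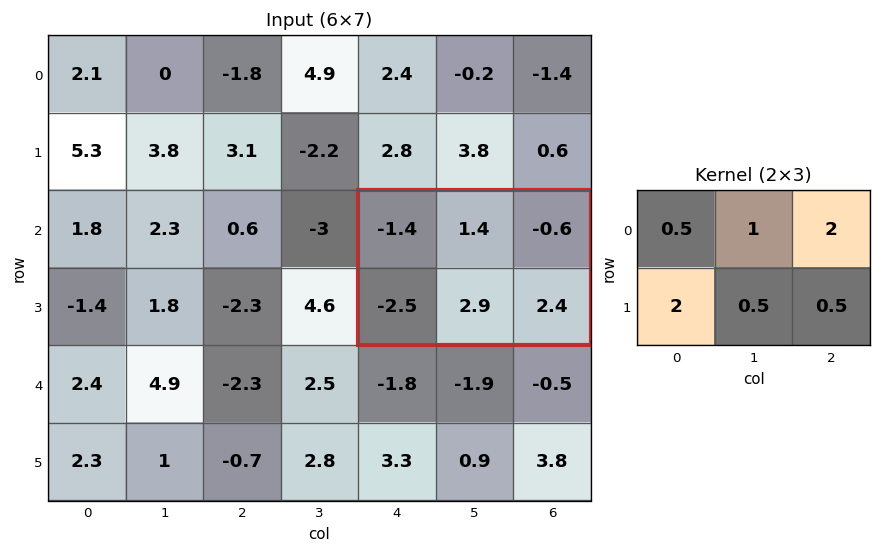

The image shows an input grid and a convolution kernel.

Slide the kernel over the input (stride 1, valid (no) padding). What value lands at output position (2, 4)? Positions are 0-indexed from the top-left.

The receptive field on the input at this output position is [-1.4 1.4 -0.6 / -2.5 2.9 2.4]. Elementwise product with the kernel and sum: -1.4·0.5 + 1.4·1 + -0.6·2 + -2.5·2 + 2.9·0.5 + 2.4·0.5.

-2.85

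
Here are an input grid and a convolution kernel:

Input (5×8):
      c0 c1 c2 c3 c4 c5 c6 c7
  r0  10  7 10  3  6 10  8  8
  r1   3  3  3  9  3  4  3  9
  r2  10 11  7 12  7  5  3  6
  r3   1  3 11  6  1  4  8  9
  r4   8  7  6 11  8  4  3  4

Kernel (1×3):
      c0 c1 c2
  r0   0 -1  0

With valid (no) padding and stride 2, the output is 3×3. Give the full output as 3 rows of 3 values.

-7 -3 -10
-11 -12 -5
-7 -11 -4

Output[0,0]: The receptive field on the input at this output position is [10 7 10]. Elementwise product with the kernel and sum: 7·-1.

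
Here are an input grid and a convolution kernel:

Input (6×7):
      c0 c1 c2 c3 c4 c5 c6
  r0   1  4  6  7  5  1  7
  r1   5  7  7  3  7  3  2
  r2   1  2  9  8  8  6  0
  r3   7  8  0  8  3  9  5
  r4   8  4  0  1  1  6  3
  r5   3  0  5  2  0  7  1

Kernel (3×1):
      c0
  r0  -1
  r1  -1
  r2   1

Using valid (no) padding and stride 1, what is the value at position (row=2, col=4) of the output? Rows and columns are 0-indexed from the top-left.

The receptive field on the input at this output position is [8 / 3 / 1]. Elementwise product with the kernel and sum: 8·-1 + 3·-1 + 1·1.

-10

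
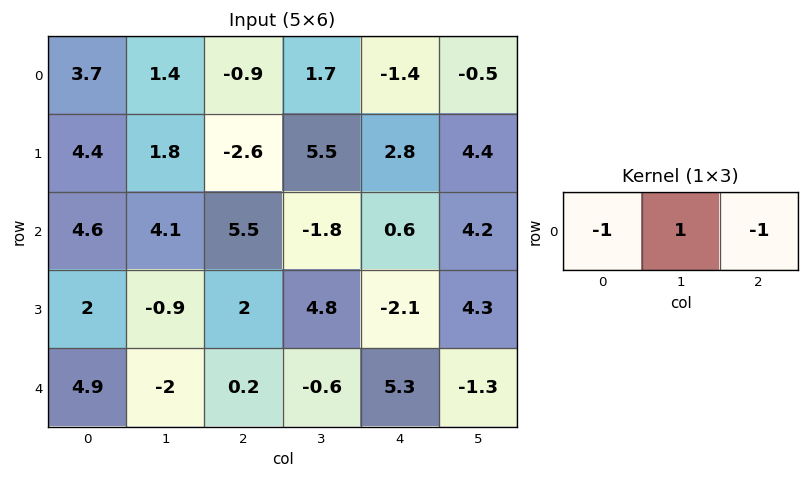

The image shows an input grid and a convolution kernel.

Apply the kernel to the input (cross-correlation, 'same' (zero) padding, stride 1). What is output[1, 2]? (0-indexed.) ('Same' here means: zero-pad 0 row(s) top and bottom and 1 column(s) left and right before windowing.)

The receptive field on the zero-padded input at this output position is [1.8 -2.6 5.5]. Elementwise product with the kernel and sum: 1.8·-1 + -2.6·1 + 5.5·-1.

-9.9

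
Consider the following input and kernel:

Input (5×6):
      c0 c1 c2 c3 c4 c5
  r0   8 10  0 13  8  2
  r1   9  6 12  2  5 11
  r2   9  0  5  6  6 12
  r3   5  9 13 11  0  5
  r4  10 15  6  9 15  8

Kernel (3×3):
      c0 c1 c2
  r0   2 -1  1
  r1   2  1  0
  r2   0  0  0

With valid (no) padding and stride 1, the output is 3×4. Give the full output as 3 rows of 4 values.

30 57 21 29
42 7 43 28
42 32 47 40

Output[0,0]: The receptive field on the input at this output position is [8 10 0 / 9 6 12 / 9 0 5]. Elementwise product with the kernel and sum: 8·2 + 10·-1 + 0·1 + 9·2 + 6·1.
Output[0,1]: The receptive field on the input at this output position is [10 0 13 / 6 12 2 / 0 5 6]. Elementwise product with the kernel and sum: 10·2 + 0·-1 + 13·1 + 6·2 + 12·1.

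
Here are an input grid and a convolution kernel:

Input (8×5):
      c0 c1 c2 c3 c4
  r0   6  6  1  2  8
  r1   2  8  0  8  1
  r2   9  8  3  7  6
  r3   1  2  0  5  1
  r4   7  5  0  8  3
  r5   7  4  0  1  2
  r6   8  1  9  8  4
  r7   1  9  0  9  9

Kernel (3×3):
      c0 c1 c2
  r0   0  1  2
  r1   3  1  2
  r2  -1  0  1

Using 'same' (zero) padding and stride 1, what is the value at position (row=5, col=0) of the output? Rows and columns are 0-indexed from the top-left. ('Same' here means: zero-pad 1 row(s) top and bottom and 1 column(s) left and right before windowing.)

33

The receptive field on the zero-padded input at this output position is [0 7 5 / 0 7 4 / 0 8 1]. Elementwise product with the kernel and sum: 7·1 + 5·2 + 0·3 + 7·1 + 4·2 + 0·-1 + 1·1.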